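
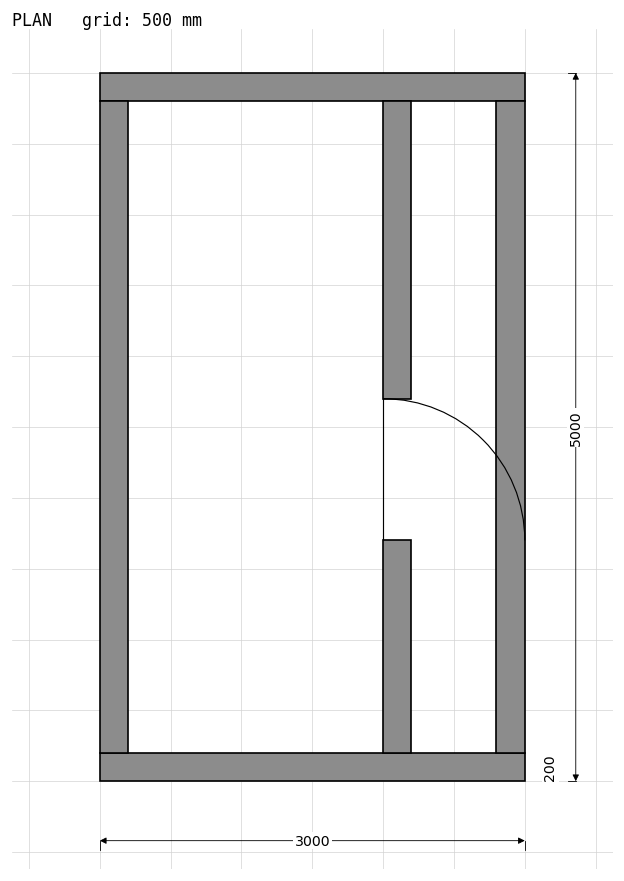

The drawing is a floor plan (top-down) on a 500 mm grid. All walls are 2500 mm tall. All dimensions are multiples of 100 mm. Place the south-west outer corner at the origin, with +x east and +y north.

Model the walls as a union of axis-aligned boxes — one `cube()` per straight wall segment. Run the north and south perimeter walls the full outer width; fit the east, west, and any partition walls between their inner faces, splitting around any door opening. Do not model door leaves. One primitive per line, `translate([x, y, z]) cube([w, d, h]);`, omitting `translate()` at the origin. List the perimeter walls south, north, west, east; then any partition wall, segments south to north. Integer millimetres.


cube([3000, 200, 2500]);
translate([0, 4800, 0]) cube([3000, 200, 2500]);
translate([0, 200, 0]) cube([200, 4600, 2500]);
translate([2800, 200, 0]) cube([200, 4600, 2500]);
translate([2000, 200, 0]) cube([200, 1500, 2500]);
translate([2000, 2700, 0]) cube([200, 2100, 2500]);


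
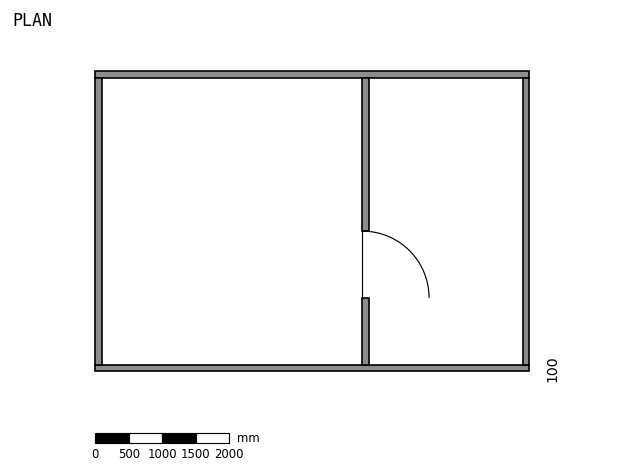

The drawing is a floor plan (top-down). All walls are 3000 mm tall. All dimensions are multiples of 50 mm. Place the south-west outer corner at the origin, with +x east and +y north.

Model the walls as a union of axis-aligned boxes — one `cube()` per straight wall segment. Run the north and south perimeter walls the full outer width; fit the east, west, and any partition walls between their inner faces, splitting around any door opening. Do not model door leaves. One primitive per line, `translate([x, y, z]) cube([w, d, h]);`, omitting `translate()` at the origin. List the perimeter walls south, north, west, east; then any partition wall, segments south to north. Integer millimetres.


cube([6500, 100, 3000]);
translate([0, 4400, 0]) cube([6500, 100, 3000]);
translate([0, 100, 0]) cube([100, 4300, 3000]);
translate([6400, 100, 0]) cube([100, 4300, 3000]);
translate([4000, 100, 0]) cube([100, 1000, 3000]);
translate([4000, 2100, 0]) cube([100, 2300, 3000]);


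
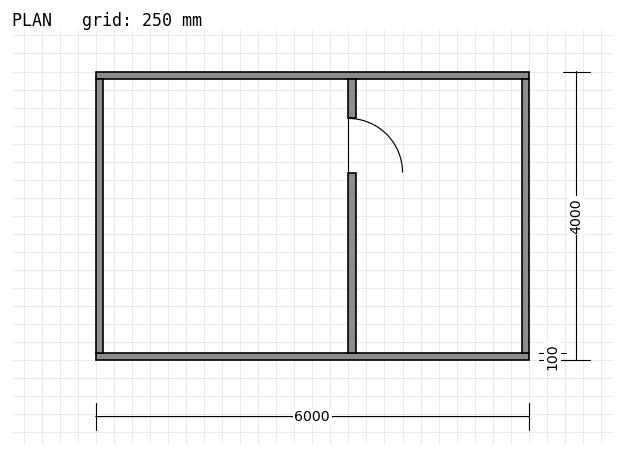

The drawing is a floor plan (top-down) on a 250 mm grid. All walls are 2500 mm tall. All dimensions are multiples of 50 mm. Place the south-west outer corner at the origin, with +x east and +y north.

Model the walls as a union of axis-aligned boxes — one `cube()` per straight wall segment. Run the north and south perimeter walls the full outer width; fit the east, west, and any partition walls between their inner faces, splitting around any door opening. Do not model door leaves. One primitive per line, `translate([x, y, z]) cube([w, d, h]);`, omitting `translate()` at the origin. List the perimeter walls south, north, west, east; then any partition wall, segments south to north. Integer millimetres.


cube([6000, 100, 2500]);
translate([0, 3900, 0]) cube([6000, 100, 2500]);
translate([0, 100, 0]) cube([100, 3800, 2500]);
translate([5900, 100, 0]) cube([100, 3800, 2500]);
translate([3500, 100, 0]) cube([100, 2500, 2500]);
translate([3500, 3350, 0]) cube([100, 550, 2500]);


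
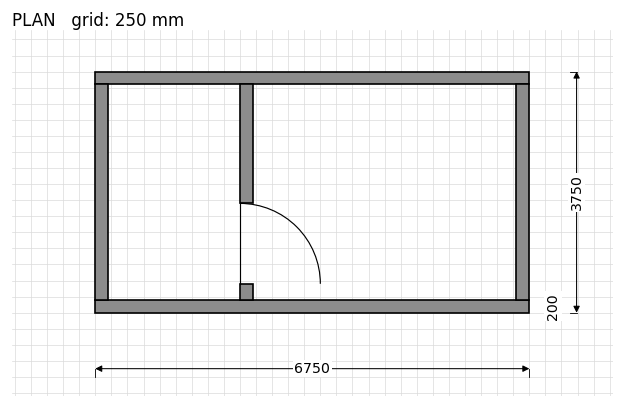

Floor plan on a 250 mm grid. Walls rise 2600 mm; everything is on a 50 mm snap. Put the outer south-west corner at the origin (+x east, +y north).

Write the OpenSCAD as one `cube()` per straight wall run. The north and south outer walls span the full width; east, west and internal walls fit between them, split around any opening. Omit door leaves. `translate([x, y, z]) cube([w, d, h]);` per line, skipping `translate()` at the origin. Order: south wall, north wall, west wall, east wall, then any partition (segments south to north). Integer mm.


cube([6750, 200, 2600]);
translate([0, 3550, 0]) cube([6750, 200, 2600]);
translate([0, 200, 0]) cube([200, 3350, 2600]);
translate([6550, 200, 0]) cube([200, 3350, 2600]);
translate([2250, 200, 0]) cube([200, 250, 2600]);
translate([2250, 1700, 0]) cube([200, 1850, 2600]);


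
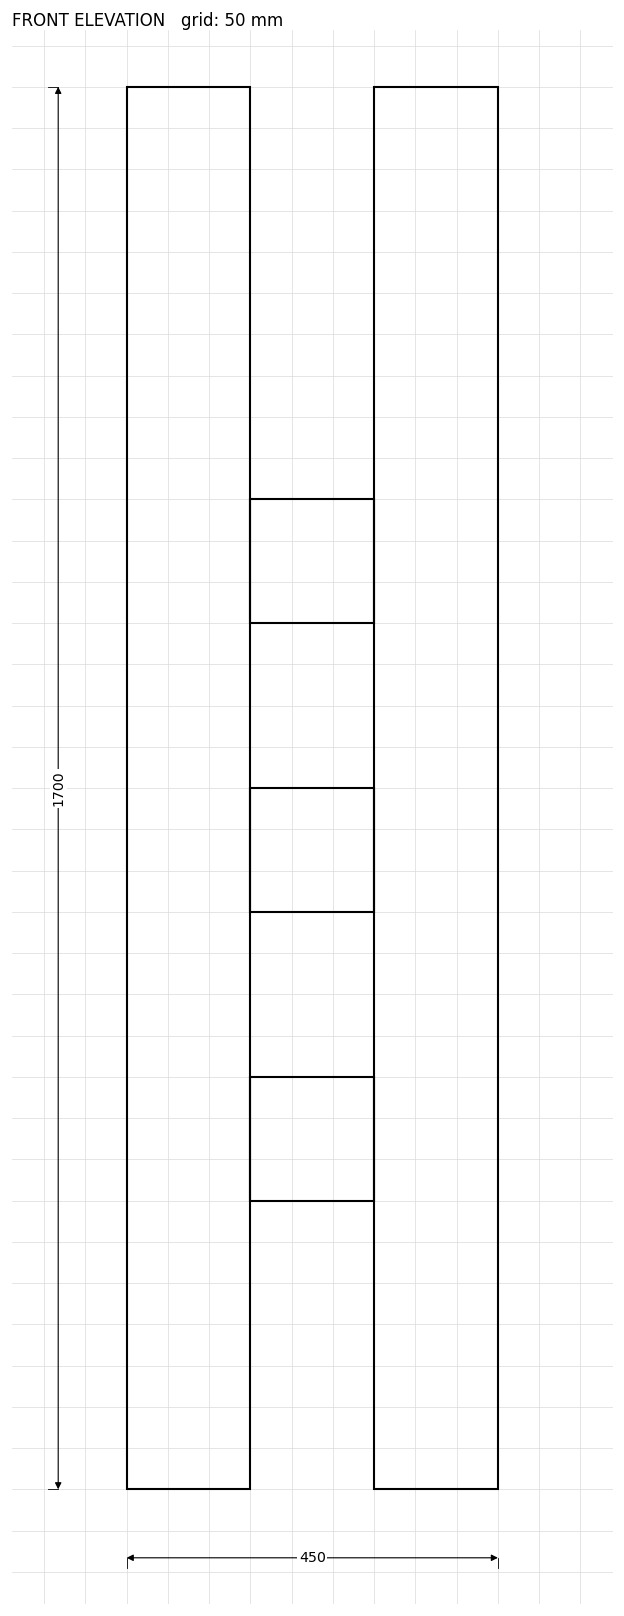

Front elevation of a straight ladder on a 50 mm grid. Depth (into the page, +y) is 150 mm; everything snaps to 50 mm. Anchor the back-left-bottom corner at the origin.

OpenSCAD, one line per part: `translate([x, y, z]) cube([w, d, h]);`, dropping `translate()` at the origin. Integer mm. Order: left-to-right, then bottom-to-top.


cube([150, 150, 1700]);
translate([150, 0, 350]) cube([150, 150, 150]);
translate([150, 0, 700]) cube([150, 150, 150]);
translate([150, 0, 1050]) cube([150, 150, 150]);
translate([300, 0, 0]) cube([150, 150, 1700]);


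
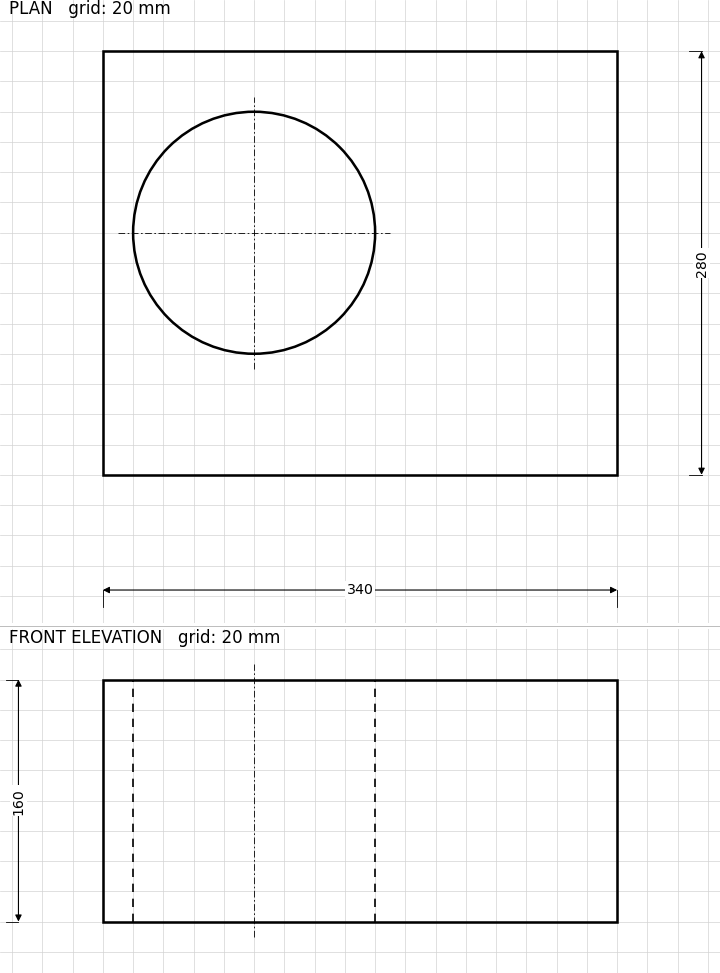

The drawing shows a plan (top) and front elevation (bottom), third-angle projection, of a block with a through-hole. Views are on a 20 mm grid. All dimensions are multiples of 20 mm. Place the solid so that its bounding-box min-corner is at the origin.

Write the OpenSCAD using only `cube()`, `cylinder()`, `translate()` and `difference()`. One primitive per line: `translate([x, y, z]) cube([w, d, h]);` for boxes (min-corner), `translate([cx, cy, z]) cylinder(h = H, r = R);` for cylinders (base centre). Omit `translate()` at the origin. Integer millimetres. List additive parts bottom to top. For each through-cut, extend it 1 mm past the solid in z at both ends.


difference() {
  cube([340, 280, 160]);
  translate([100, 160, -1]) cylinder(h = 162, r = 80);
}


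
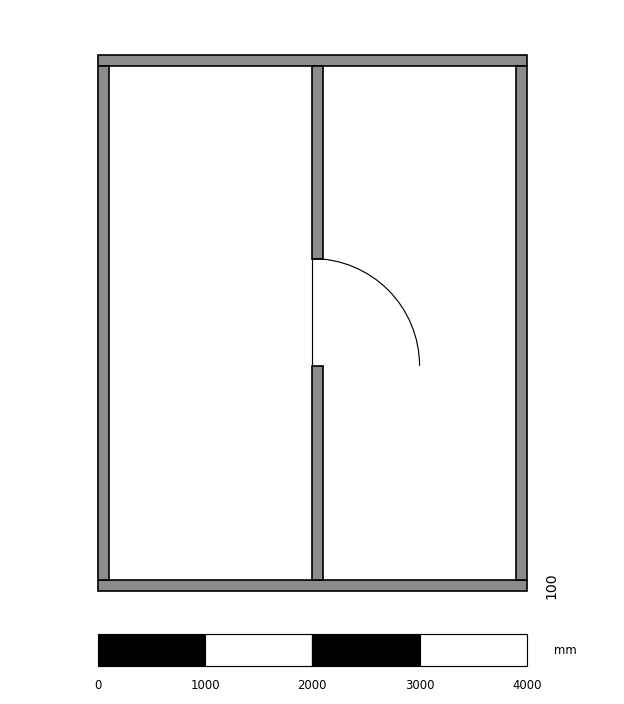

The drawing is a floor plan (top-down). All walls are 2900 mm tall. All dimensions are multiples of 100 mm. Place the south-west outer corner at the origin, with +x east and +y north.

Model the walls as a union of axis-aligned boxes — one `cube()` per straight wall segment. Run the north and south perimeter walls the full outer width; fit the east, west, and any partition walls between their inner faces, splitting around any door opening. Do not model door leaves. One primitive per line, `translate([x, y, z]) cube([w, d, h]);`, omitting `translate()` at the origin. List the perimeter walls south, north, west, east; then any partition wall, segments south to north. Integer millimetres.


cube([4000, 100, 2900]);
translate([0, 4900, 0]) cube([4000, 100, 2900]);
translate([0, 100, 0]) cube([100, 4800, 2900]);
translate([3900, 100, 0]) cube([100, 4800, 2900]);
translate([2000, 100, 0]) cube([100, 2000, 2900]);
translate([2000, 3100, 0]) cube([100, 1800, 2900]);


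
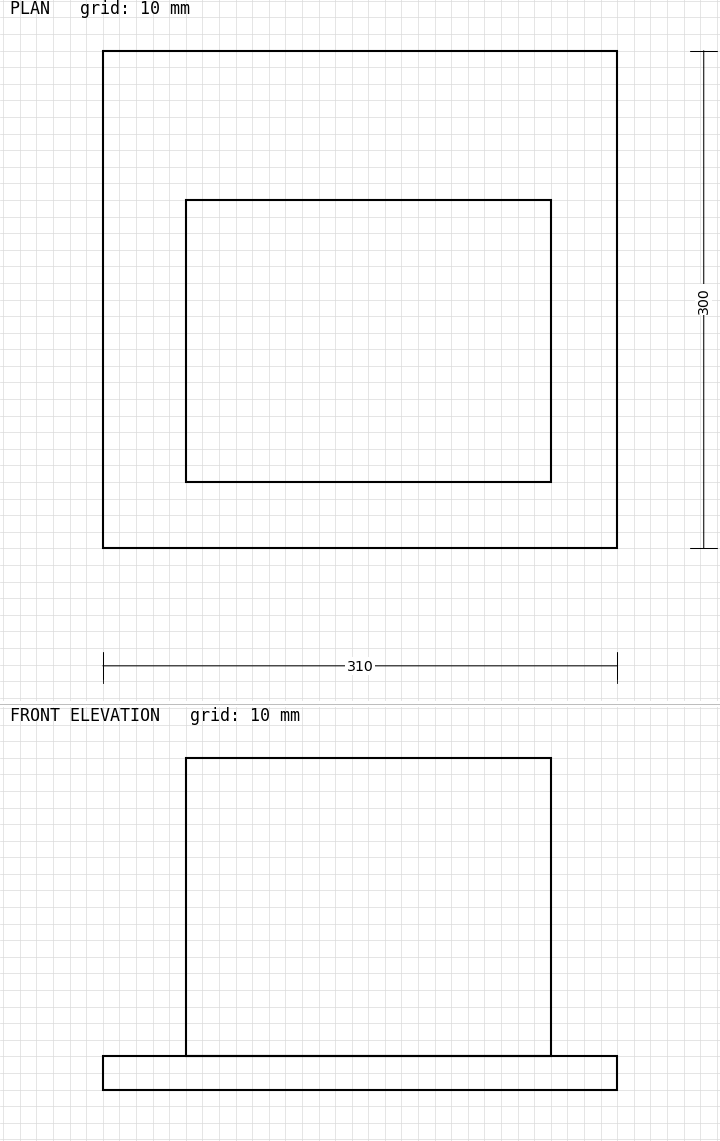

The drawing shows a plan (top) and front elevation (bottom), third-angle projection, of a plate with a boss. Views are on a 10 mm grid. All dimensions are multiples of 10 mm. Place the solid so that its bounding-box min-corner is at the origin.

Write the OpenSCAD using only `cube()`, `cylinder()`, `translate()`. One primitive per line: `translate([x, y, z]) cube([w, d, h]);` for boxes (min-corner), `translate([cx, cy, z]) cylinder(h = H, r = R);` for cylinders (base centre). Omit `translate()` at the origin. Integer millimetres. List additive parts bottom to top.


cube([310, 300, 20]);
translate([50, 40, 20]) cube([220, 170, 180]);


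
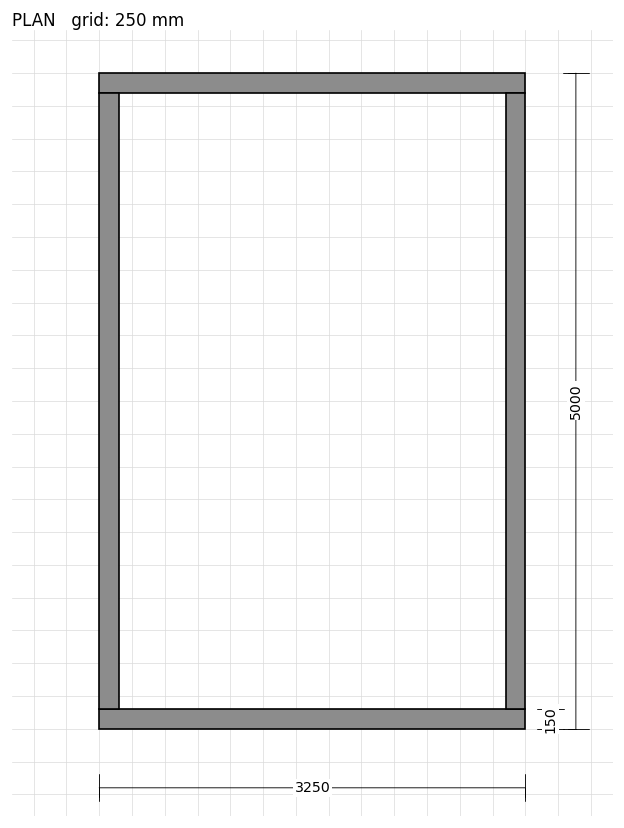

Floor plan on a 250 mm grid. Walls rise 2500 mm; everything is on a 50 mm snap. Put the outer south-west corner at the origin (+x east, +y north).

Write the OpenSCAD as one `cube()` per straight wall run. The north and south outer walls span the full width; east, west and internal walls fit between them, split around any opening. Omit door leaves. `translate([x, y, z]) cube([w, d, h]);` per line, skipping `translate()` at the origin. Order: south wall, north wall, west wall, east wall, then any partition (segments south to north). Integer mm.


cube([3250, 150, 2500]);
translate([0, 4850, 0]) cube([3250, 150, 2500]);
translate([0, 150, 0]) cube([150, 4700, 2500]);
translate([3100, 150, 0]) cube([150, 4700, 2500]);


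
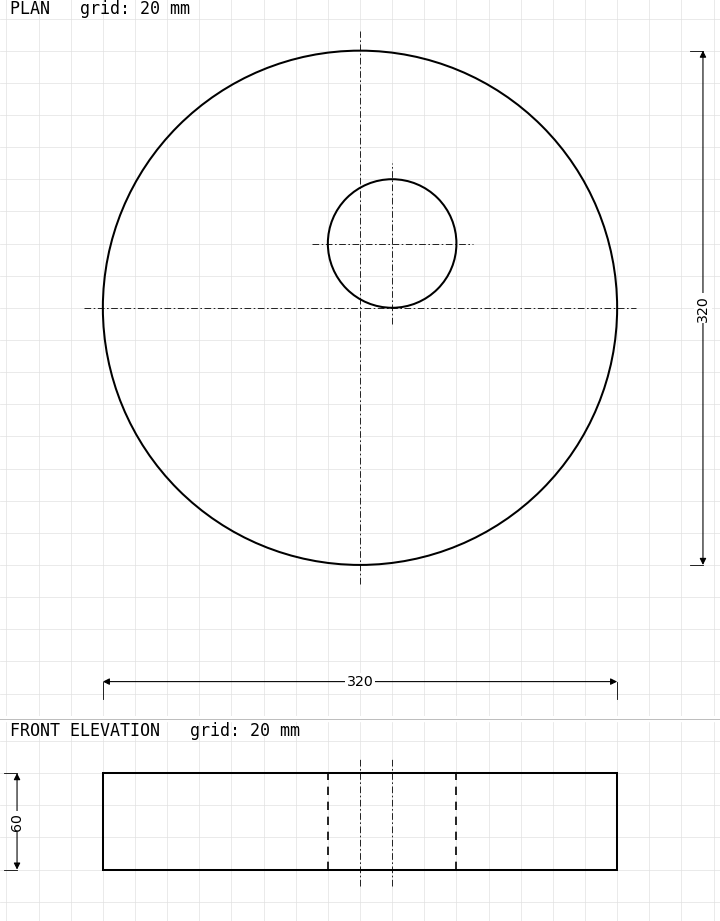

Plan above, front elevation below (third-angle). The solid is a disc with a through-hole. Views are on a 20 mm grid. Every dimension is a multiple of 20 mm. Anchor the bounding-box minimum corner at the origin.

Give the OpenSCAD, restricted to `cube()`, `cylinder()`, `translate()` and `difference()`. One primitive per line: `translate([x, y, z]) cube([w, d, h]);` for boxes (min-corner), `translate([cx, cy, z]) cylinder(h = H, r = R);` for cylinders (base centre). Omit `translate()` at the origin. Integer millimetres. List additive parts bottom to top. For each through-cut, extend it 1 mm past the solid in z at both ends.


difference() {
  translate([160, 160, 0]) cylinder(h = 60, r = 160);
  translate([180, 200, -1]) cylinder(h = 62, r = 40);
}


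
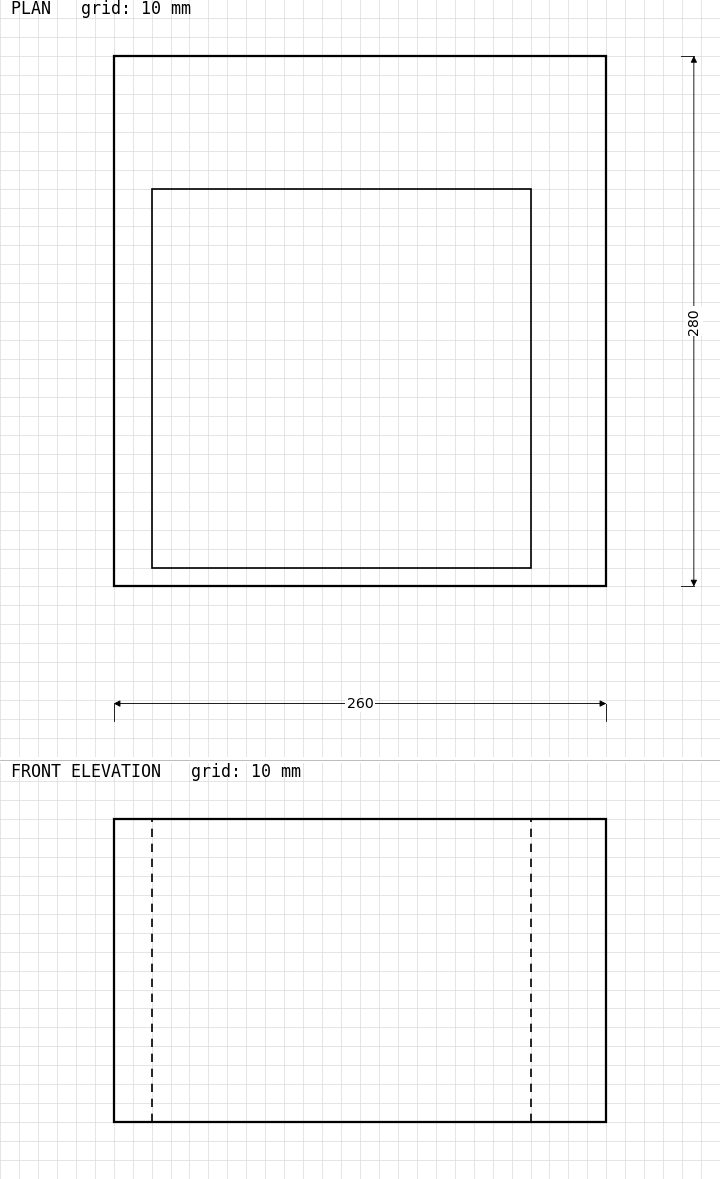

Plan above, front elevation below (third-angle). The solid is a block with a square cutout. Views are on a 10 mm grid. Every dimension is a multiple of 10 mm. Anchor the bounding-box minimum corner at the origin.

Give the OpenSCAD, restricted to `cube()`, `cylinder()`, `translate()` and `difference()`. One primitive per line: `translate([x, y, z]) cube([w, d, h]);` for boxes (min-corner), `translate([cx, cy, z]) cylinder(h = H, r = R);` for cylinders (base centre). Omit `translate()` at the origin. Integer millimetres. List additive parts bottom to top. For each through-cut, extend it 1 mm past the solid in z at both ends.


difference() {
  cube([260, 280, 160]);
  translate([20, 10, -1]) cube([200, 200, 162]);
}


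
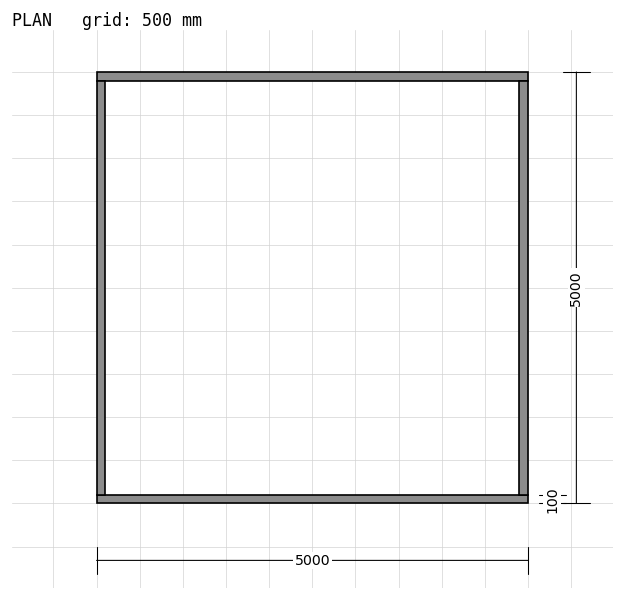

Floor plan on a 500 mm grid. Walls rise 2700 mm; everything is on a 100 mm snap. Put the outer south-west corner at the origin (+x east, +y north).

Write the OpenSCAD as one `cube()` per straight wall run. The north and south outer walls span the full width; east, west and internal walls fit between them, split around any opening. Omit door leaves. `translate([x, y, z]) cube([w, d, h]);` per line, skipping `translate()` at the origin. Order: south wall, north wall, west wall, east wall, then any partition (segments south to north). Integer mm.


cube([5000, 100, 2700]);
translate([0, 4900, 0]) cube([5000, 100, 2700]);
translate([0, 100, 0]) cube([100, 4800, 2700]);
translate([4900, 100, 0]) cube([100, 4800, 2700]);


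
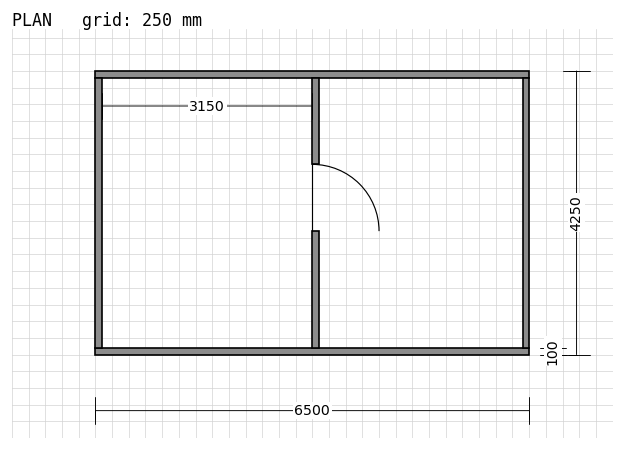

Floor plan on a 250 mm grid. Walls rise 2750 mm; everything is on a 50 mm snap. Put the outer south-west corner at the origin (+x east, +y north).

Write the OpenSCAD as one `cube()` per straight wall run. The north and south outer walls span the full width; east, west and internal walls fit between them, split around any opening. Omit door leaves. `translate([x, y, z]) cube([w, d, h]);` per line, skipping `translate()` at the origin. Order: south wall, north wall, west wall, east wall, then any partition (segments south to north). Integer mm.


cube([6500, 100, 2750]);
translate([0, 4150, 0]) cube([6500, 100, 2750]);
translate([0, 100, 0]) cube([100, 4050, 2750]);
translate([6400, 100, 0]) cube([100, 4050, 2750]);
translate([3250, 100, 0]) cube([100, 1750, 2750]);
translate([3250, 2850, 0]) cube([100, 1300, 2750]);


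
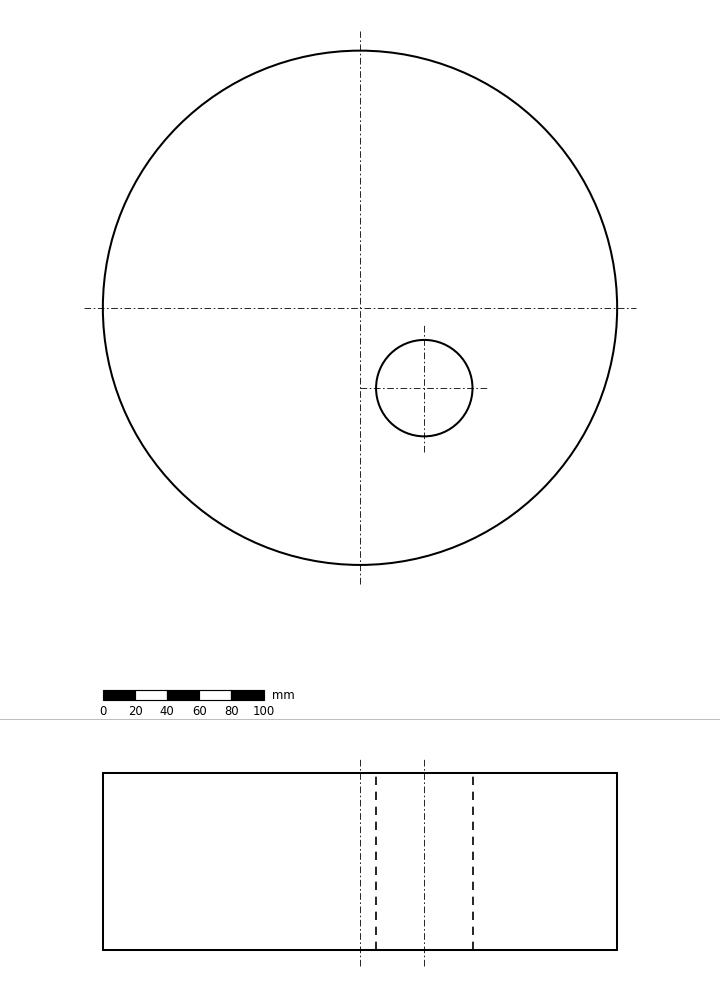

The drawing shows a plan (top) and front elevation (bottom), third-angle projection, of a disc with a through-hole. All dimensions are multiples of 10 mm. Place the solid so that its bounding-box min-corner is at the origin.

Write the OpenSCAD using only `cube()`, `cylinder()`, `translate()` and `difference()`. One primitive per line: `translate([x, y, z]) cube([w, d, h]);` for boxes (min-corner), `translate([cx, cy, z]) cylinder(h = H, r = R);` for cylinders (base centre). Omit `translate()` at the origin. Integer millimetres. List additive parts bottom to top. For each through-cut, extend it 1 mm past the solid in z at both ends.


difference() {
  translate([160, 160, 0]) cylinder(h = 110, r = 160);
  translate([200, 110, -1]) cylinder(h = 112, r = 30);
}


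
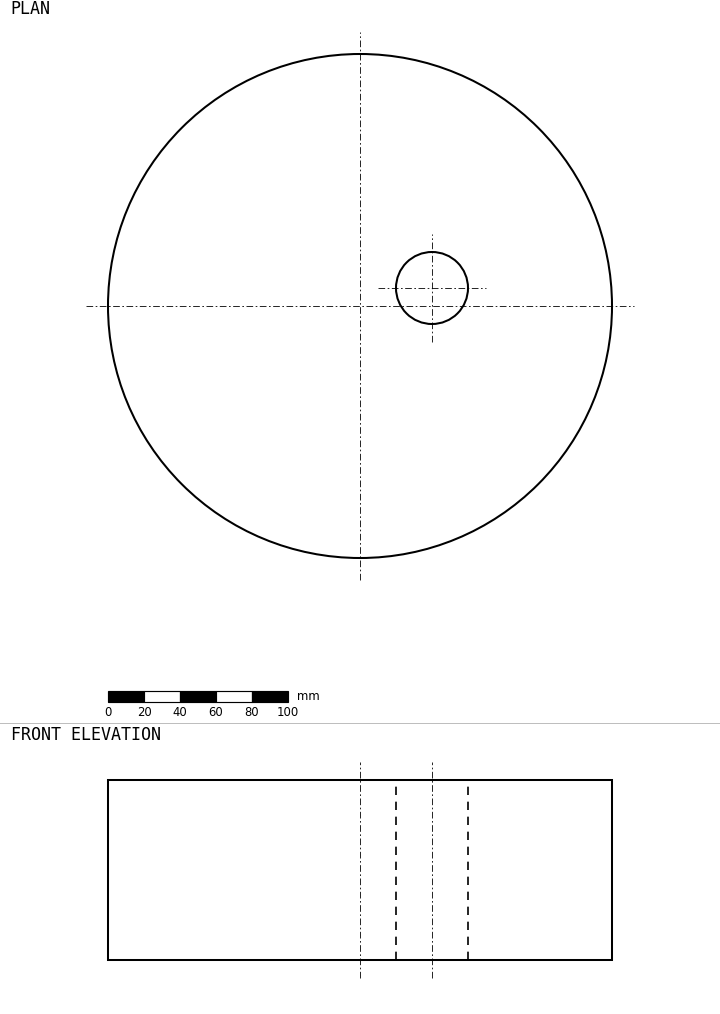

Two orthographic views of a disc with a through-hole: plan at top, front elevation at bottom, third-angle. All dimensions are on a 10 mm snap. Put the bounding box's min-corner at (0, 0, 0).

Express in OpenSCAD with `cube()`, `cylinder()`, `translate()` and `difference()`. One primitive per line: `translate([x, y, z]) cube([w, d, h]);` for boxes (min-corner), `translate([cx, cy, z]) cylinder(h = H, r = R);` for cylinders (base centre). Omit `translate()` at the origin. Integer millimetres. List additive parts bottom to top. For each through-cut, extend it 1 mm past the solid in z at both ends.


difference() {
  translate([140, 140, 0]) cylinder(h = 100, r = 140);
  translate([180, 150, -1]) cylinder(h = 102, r = 20);
}


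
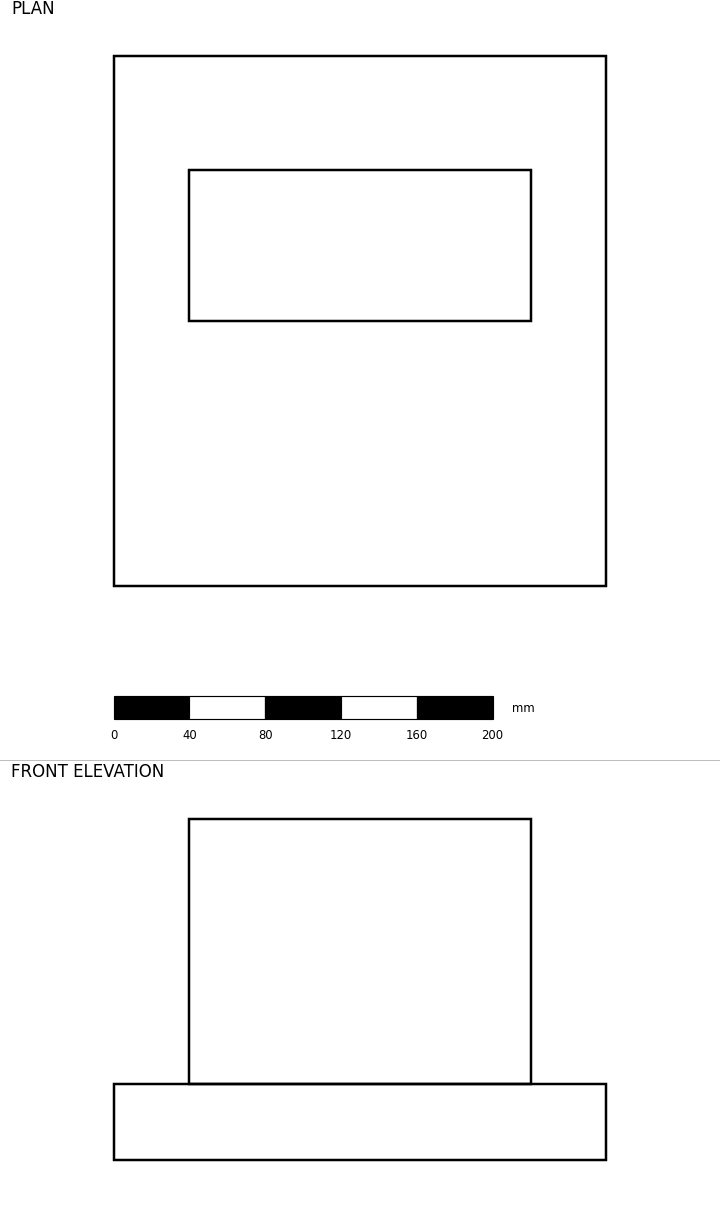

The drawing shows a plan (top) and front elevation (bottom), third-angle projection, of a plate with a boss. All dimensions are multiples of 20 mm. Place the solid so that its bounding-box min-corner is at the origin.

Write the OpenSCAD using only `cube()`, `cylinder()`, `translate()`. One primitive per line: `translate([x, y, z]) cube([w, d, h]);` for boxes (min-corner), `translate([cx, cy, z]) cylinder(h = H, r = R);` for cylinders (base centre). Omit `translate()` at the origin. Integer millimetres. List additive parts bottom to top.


cube([260, 280, 40]);
translate([40, 140, 40]) cube([180, 80, 140]);


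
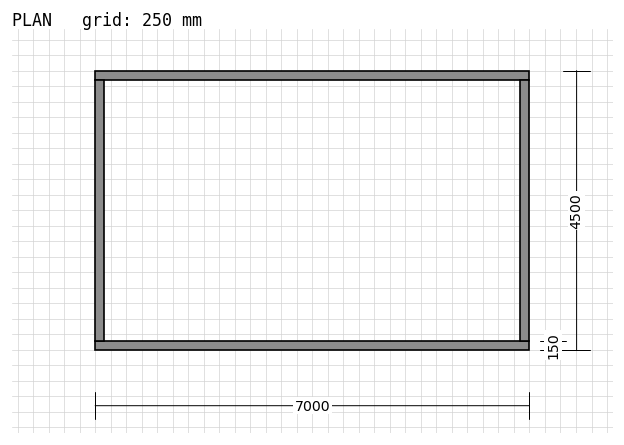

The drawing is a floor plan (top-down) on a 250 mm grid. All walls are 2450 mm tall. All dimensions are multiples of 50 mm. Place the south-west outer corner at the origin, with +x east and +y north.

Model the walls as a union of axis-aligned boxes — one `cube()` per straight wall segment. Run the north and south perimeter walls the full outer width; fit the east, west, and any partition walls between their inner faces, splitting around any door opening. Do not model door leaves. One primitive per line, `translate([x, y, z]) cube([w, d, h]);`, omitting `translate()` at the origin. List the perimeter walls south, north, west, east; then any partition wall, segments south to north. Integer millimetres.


cube([7000, 150, 2450]);
translate([0, 4350, 0]) cube([7000, 150, 2450]);
translate([0, 150, 0]) cube([150, 4200, 2450]);
translate([6850, 150, 0]) cube([150, 4200, 2450]);


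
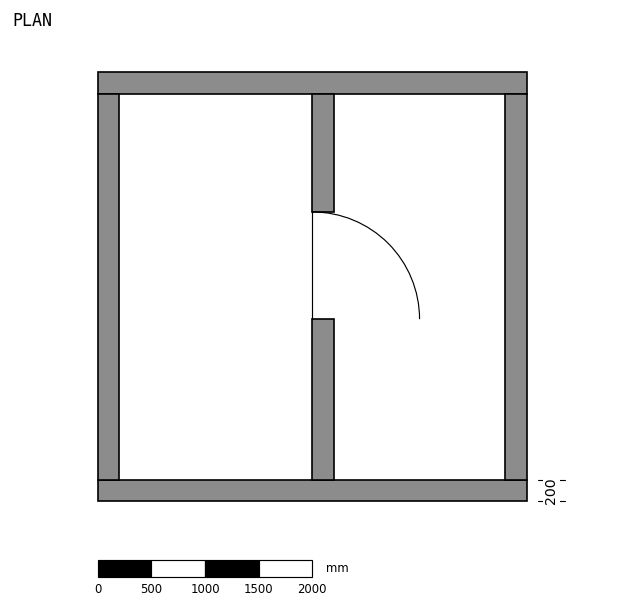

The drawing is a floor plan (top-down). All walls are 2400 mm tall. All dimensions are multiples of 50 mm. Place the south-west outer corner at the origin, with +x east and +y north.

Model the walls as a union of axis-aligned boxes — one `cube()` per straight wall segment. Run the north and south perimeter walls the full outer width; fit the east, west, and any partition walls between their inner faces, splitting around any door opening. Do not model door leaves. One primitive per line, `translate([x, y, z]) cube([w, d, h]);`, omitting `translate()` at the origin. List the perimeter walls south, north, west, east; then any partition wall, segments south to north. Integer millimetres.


cube([4000, 200, 2400]);
translate([0, 3800, 0]) cube([4000, 200, 2400]);
translate([0, 200, 0]) cube([200, 3600, 2400]);
translate([3800, 200, 0]) cube([200, 3600, 2400]);
translate([2000, 200, 0]) cube([200, 1500, 2400]);
translate([2000, 2700, 0]) cube([200, 1100, 2400]);


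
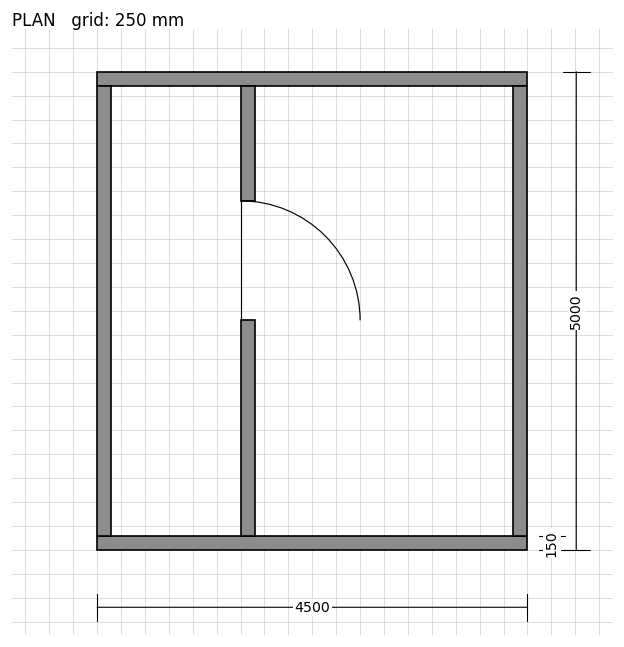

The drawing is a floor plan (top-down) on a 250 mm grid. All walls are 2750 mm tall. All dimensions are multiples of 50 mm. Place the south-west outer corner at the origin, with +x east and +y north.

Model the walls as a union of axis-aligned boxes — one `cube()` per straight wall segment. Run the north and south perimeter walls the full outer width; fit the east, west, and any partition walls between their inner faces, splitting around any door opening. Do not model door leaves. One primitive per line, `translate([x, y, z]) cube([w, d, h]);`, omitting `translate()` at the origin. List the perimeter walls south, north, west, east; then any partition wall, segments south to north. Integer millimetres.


cube([4500, 150, 2750]);
translate([0, 4850, 0]) cube([4500, 150, 2750]);
translate([0, 150, 0]) cube([150, 4700, 2750]);
translate([4350, 150, 0]) cube([150, 4700, 2750]);
translate([1500, 150, 0]) cube([150, 2250, 2750]);
translate([1500, 3650, 0]) cube([150, 1200, 2750]);


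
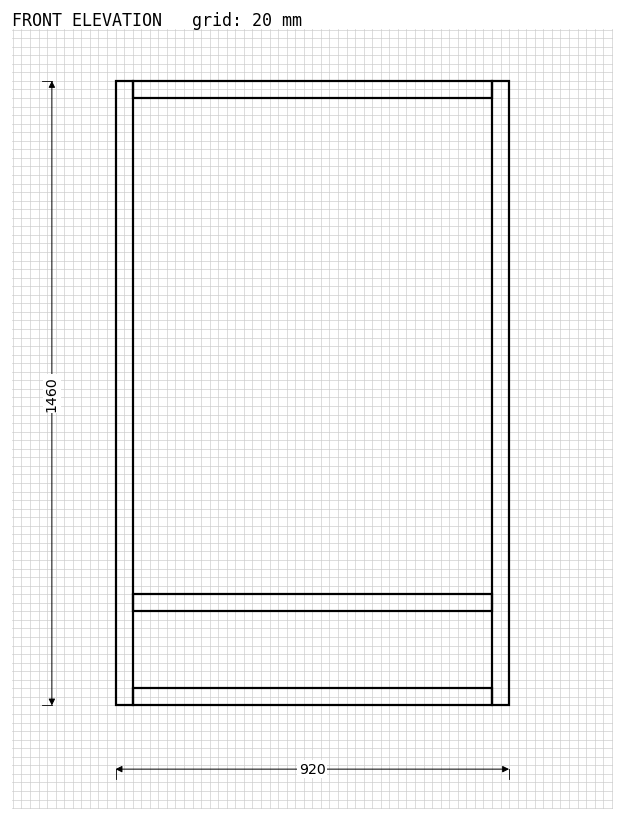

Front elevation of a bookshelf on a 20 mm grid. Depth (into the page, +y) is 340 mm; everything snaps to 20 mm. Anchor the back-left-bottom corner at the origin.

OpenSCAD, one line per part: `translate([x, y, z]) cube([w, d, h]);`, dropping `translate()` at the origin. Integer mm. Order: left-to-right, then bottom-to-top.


cube([40, 340, 1460]);
translate([40, 0, 0]) cube([840, 340, 40]);
translate([40, 0, 220]) cube([840, 340, 40]);
translate([40, 0, 1420]) cube([840, 340, 40]);
translate([880, 0, 0]) cube([40, 340, 1460]);


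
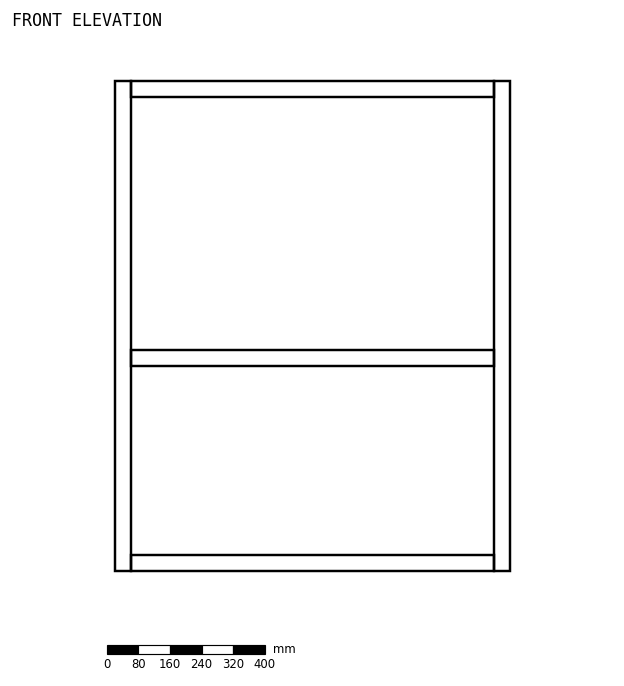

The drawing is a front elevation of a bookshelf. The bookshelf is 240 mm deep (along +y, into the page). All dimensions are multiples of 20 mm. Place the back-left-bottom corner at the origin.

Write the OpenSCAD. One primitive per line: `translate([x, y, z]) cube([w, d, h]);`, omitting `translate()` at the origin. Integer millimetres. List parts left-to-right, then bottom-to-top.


cube([40, 240, 1240]);
translate([40, 0, 0]) cube([920, 240, 40]);
translate([40, 0, 520]) cube([920, 240, 40]);
translate([40, 0, 1200]) cube([920, 240, 40]);
translate([960, 0, 0]) cube([40, 240, 1240]);


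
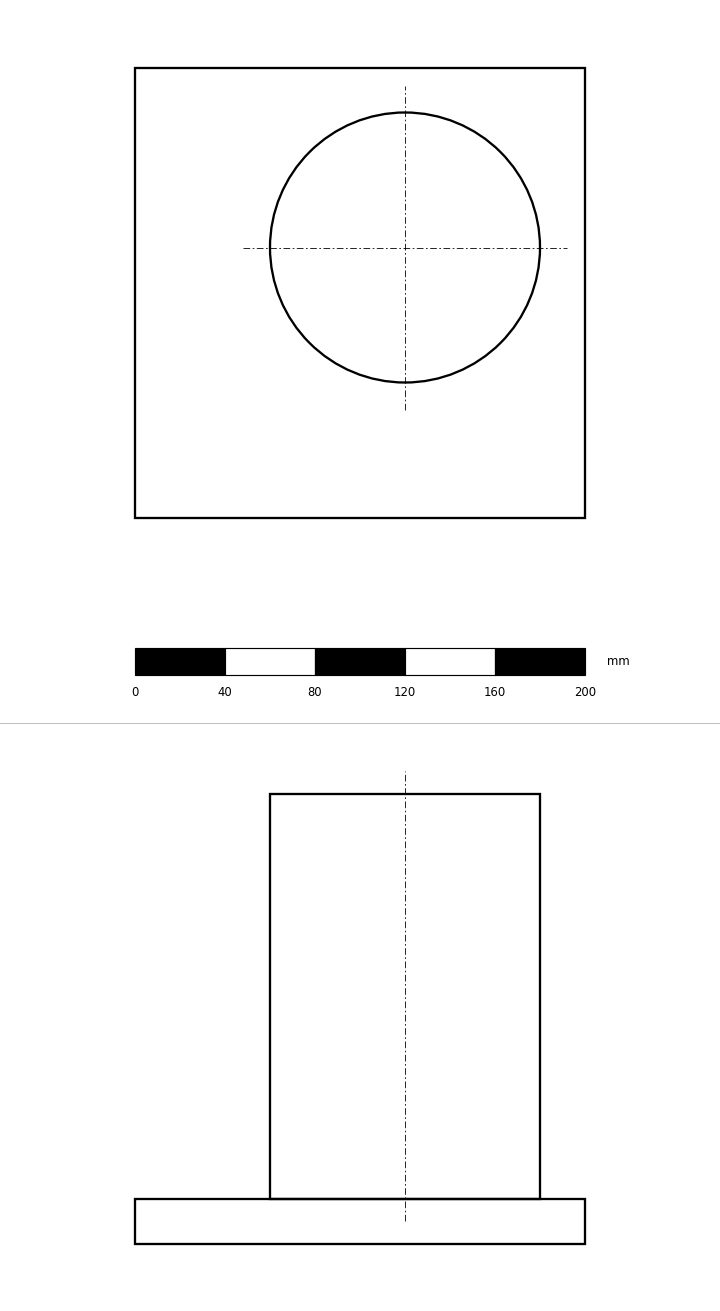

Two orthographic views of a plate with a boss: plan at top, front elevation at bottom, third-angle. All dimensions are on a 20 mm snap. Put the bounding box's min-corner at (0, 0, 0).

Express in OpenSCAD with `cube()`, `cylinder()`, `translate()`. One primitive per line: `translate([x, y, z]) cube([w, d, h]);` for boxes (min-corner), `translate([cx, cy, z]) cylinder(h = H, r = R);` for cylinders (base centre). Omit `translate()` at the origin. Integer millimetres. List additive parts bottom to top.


cube([200, 200, 20]);
translate([120, 120, 20]) cylinder(h = 180, r = 60);


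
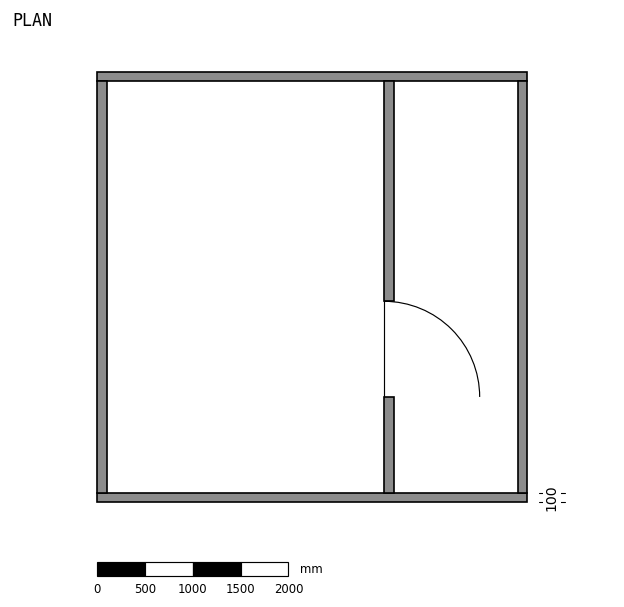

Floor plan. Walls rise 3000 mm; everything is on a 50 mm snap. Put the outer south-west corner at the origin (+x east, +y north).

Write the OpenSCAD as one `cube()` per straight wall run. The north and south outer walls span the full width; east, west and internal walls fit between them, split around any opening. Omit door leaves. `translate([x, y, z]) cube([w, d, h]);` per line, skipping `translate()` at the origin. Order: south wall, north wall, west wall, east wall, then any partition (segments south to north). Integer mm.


cube([4500, 100, 3000]);
translate([0, 4400, 0]) cube([4500, 100, 3000]);
translate([0, 100, 0]) cube([100, 4300, 3000]);
translate([4400, 100, 0]) cube([100, 4300, 3000]);
translate([3000, 100, 0]) cube([100, 1000, 3000]);
translate([3000, 2100, 0]) cube([100, 2300, 3000]);


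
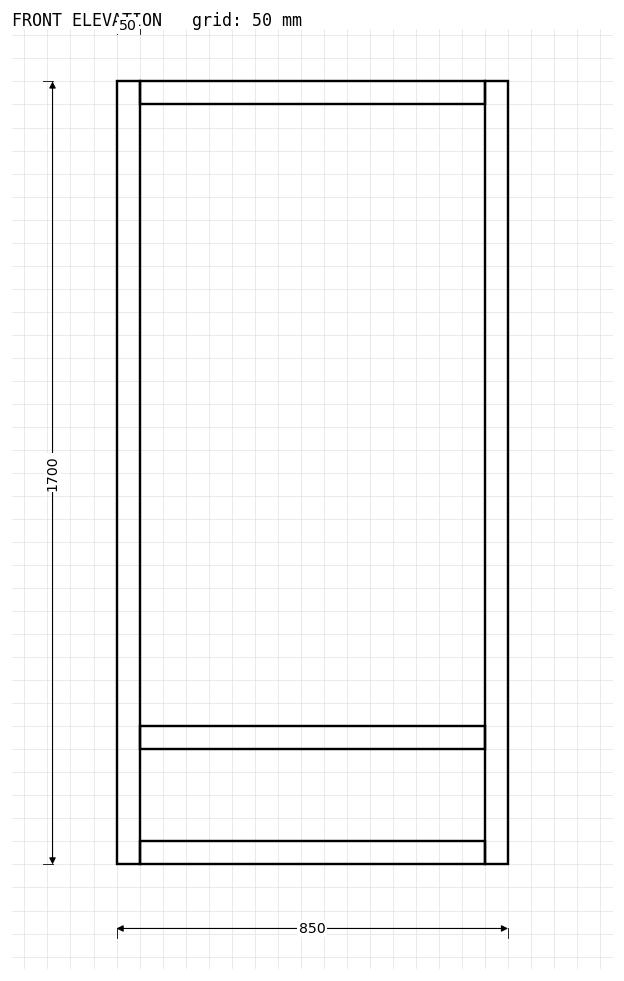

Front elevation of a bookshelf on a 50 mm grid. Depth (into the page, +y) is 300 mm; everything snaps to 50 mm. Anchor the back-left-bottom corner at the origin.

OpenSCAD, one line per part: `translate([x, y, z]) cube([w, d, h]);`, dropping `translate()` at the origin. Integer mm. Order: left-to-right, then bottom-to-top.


cube([50, 300, 1700]);
translate([50, 0, 0]) cube([750, 300, 50]);
translate([50, 0, 250]) cube([750, 300, 50]);
translate([50, 0, 1650]) cube([750, 300, 50]);
translate([800, 0, 0]) cube([50, 300, 1700]);


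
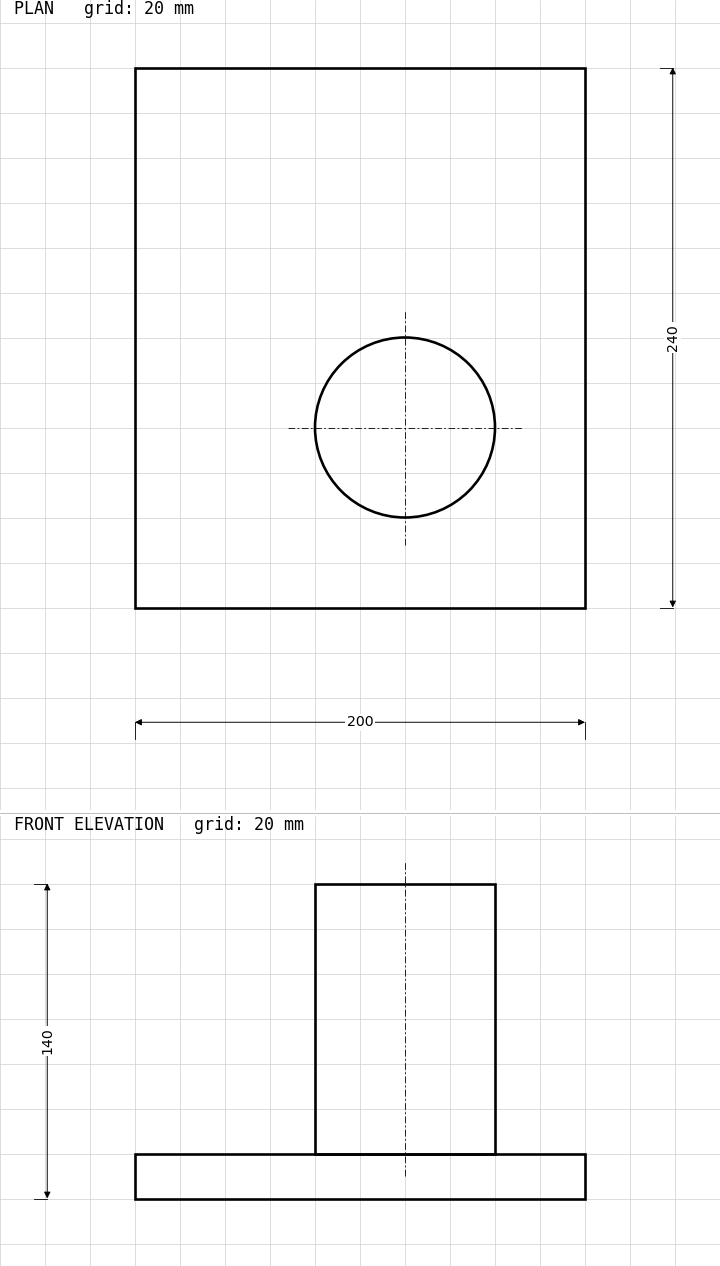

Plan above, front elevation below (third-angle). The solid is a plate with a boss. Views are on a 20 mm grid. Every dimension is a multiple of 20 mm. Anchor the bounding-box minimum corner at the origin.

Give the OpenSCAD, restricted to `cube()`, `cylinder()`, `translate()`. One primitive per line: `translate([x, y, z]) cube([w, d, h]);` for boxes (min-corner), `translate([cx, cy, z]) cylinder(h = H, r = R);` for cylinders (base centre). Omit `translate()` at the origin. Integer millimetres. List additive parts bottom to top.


cube([200, 240, 20]);
translate([120, 80, 20]) cylinder(h = 120, r = 40);


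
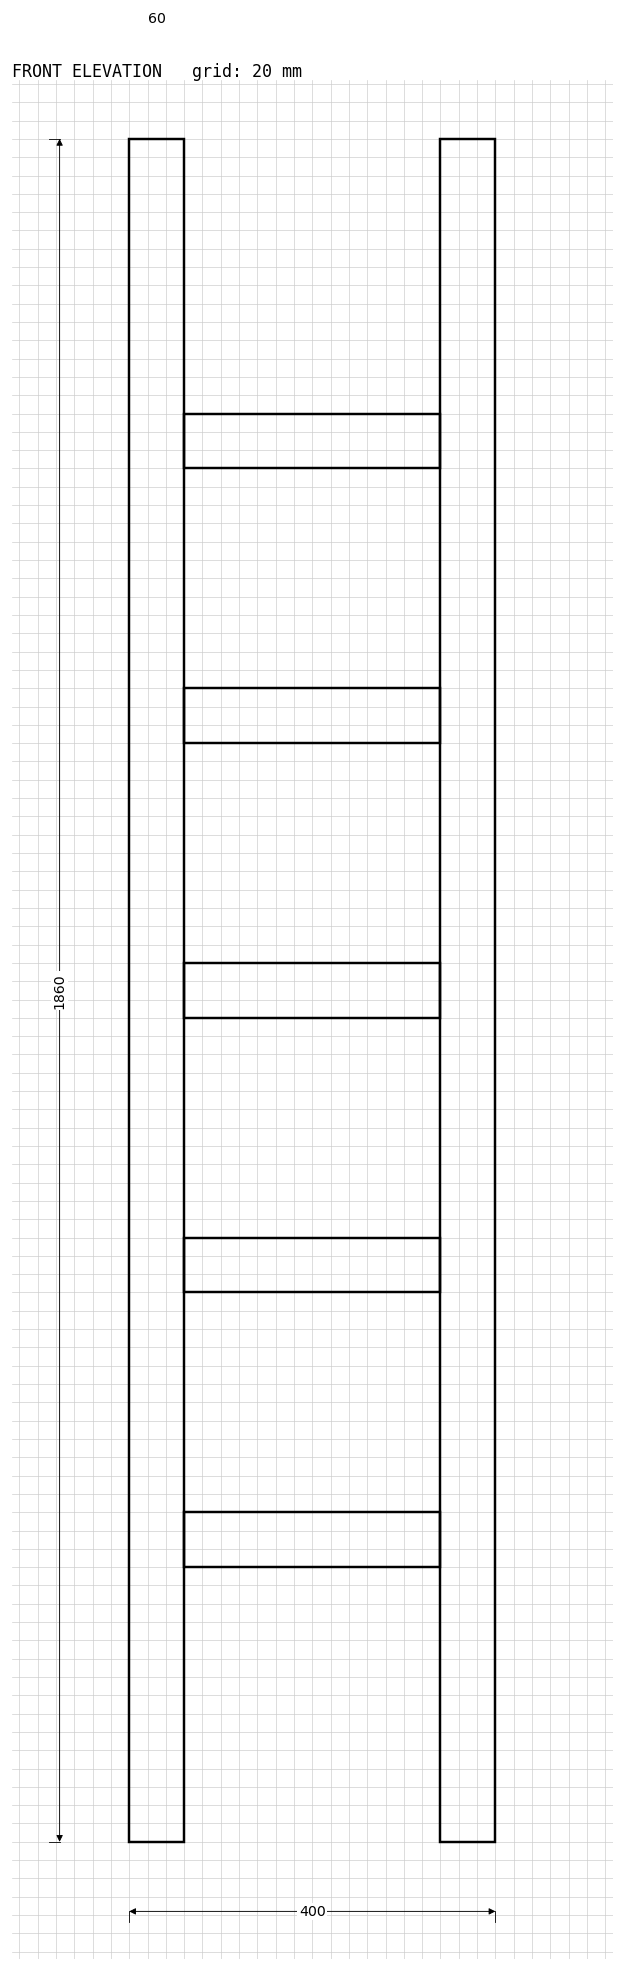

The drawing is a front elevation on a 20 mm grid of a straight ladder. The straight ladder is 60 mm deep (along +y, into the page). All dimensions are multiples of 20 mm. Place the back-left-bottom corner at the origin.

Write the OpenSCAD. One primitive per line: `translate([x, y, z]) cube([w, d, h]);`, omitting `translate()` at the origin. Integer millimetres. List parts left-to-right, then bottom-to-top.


cube([60, 60, 1860]);
translate([60, 0, 300]) cube([280, 60, 60]);
translate([60, 0, 600]) cube([280, 60, 60]);
translate([60, 0, 900]) cube([280, 60, 60]);
translate([60, 0, 1200]) cube([280, 60, 60]);
translate([60, 0, 1500]) cube([280, 60, 60]);
translate([340, 0, 0]) cube([60, 60, 1860]);


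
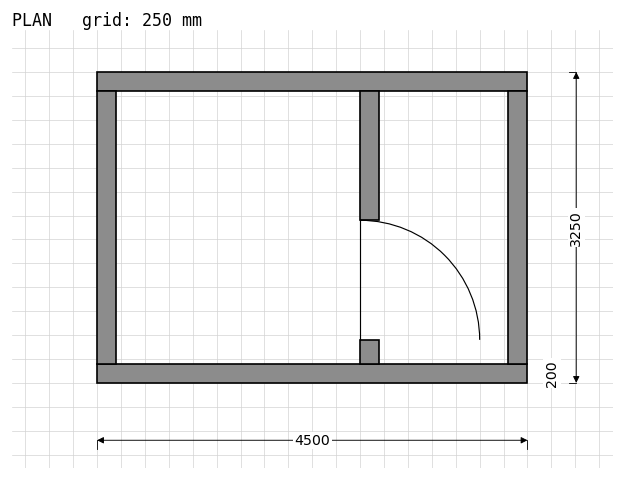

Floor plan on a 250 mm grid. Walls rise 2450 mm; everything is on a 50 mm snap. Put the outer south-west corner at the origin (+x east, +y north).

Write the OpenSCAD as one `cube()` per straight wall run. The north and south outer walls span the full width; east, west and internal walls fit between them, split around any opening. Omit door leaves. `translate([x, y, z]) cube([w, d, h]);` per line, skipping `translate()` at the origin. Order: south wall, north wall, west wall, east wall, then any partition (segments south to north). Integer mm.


cube([4500, 200, 2450]);
translate([0, 3050, 0]) cube([4500, 200, 2450]);
translate([0, 200, 0]) cube([200, 2850, 2450]);
translate([4300, 200, 0]) cube([200, 2850, 2450]);
translate([2750, 200, 0]) cube([200, 250, 2450]);
translate([2750, 1700, 0]) cube([200, 1350, 2450]);


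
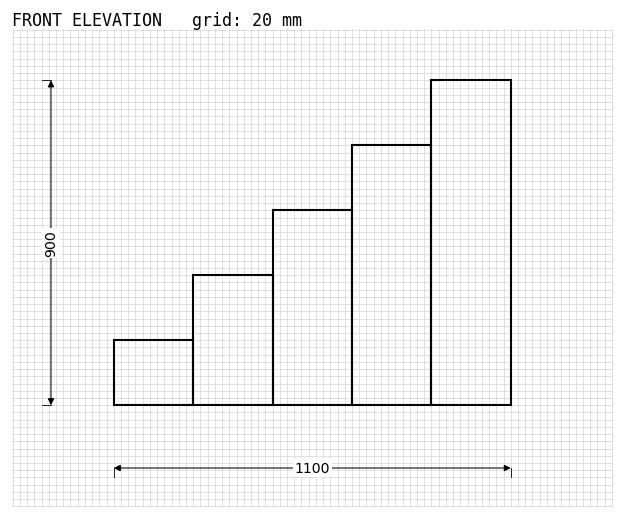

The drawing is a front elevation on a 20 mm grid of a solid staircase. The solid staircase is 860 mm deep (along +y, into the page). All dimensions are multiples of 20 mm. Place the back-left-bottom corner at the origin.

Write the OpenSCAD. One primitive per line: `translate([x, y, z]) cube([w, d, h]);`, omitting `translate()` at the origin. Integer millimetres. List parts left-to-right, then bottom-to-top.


cube([220, 860, 180]);
translate([220, 0, 0]) cube([220, 860, 360]);
translate([440, 0, 0]) cube([220, 860, 540]);
translate([660, 0, 0]) cube([220, 860, 720]);
translate([880, 0, 0]) cube([220, 860, 900]);


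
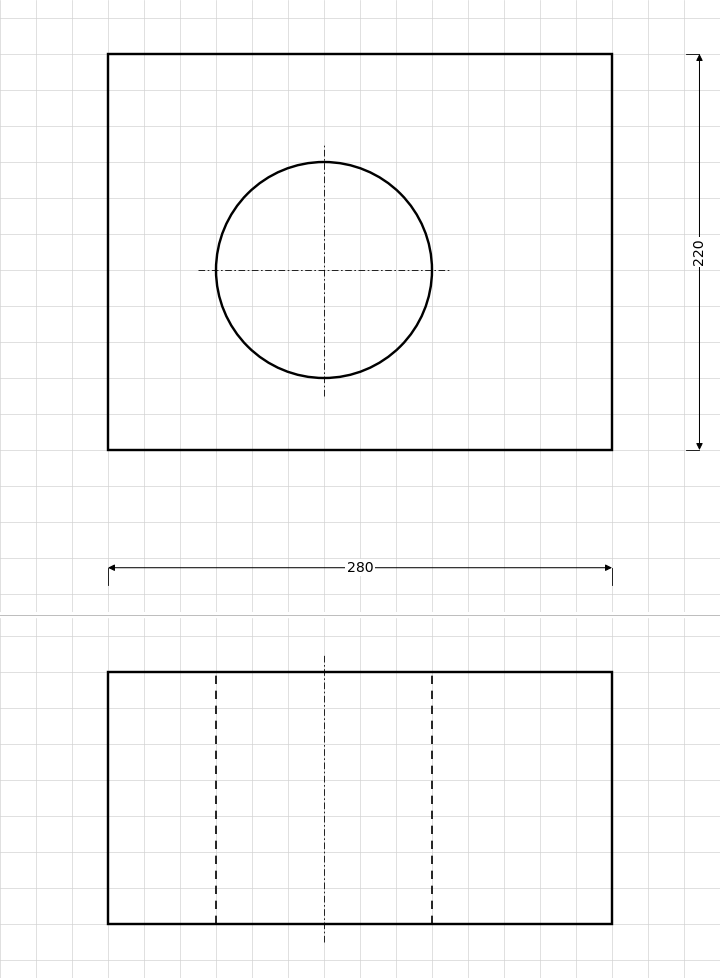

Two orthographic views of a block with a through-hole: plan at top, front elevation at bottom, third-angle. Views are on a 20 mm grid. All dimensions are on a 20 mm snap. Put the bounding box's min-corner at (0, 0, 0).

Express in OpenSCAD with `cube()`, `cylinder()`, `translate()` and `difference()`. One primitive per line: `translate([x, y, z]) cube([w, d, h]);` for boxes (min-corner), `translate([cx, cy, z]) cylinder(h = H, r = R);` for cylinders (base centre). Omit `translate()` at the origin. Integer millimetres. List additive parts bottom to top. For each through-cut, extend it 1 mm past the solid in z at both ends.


difference() {
  cube([280, 220, 140]);
  translate([120, 100, -1]) cylinder(h = 142, r = 60);
}


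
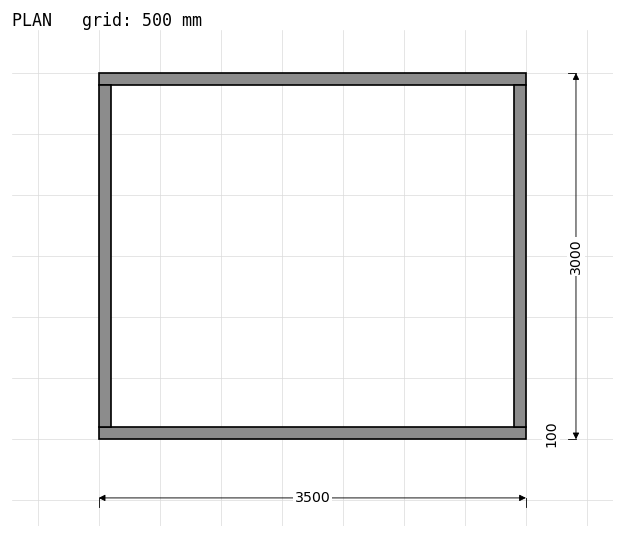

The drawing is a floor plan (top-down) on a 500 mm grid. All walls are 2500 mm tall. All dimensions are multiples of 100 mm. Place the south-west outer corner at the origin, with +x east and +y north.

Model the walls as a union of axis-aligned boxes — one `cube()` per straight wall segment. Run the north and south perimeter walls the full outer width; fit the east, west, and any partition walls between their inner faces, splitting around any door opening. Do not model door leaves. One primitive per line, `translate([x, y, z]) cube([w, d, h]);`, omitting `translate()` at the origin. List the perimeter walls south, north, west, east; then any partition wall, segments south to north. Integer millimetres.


cube([3500, 100, 2500]);
translate([0, 2900, 0]) cube([3500, 100, 2500]);
translate([0, 100, 0]) cube([100, 2800, 2500]);
translate([3400, 100, 0]) cube([100, 2800, 2500]);


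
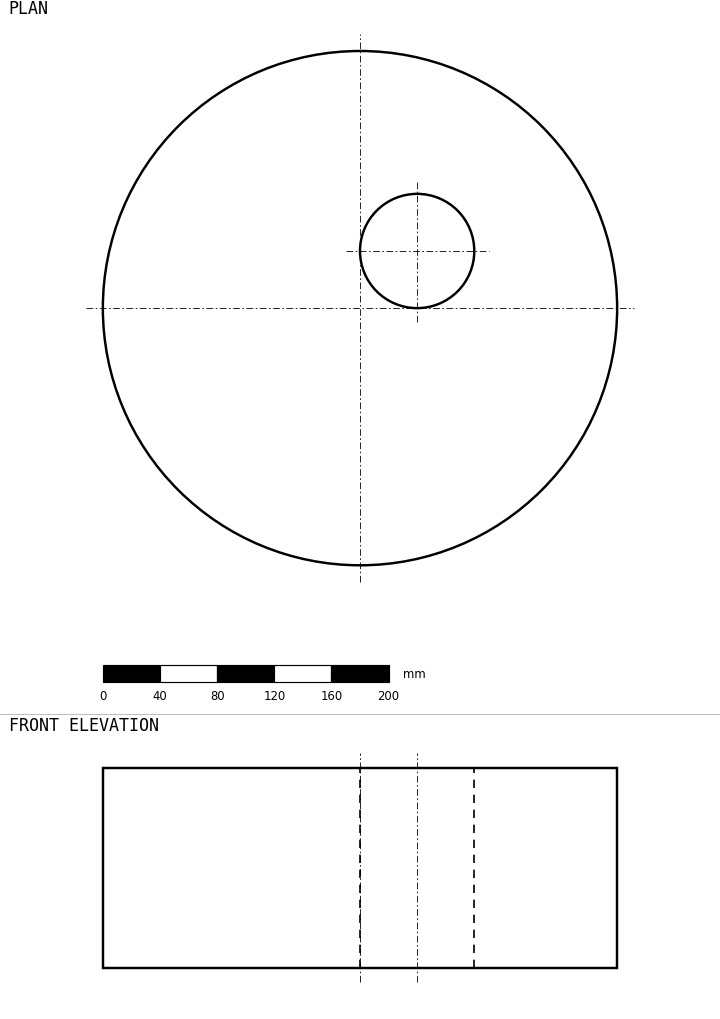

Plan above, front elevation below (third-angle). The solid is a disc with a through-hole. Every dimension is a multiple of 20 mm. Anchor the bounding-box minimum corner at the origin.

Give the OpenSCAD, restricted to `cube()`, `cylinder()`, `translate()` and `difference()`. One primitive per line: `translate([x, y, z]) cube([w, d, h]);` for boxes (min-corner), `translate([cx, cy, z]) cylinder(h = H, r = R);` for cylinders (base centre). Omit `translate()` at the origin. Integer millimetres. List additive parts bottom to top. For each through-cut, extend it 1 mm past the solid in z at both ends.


difference() {
  translate([180, 180, 0]) cylinder(h = 140, r = 180);
  translate([220, 220, -1]) cylinder(h = 142, r = 40);
}


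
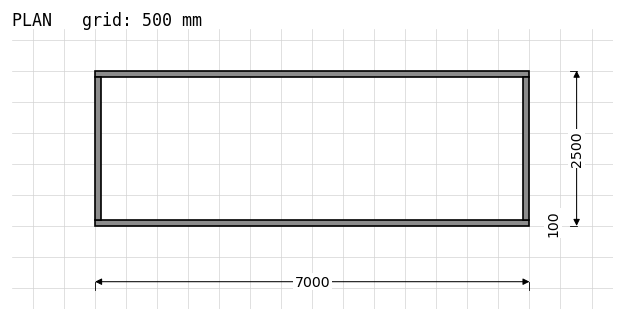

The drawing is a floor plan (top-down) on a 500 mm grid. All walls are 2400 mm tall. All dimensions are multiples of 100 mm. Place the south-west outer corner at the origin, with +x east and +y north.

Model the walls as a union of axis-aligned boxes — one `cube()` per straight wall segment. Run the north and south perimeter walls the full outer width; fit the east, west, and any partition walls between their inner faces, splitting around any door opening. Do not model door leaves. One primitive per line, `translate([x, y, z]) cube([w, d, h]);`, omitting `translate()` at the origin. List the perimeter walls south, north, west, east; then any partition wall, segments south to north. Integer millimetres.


cube([7000, 100, 2400]);
translate([0, 2400, 0]) cube([7000, 100, 2400]);
translate([0, 100, 0]) cube([100, 2300, 2400]);
translate([6900, 100, 0]) cube([100, 2300, 2400]);


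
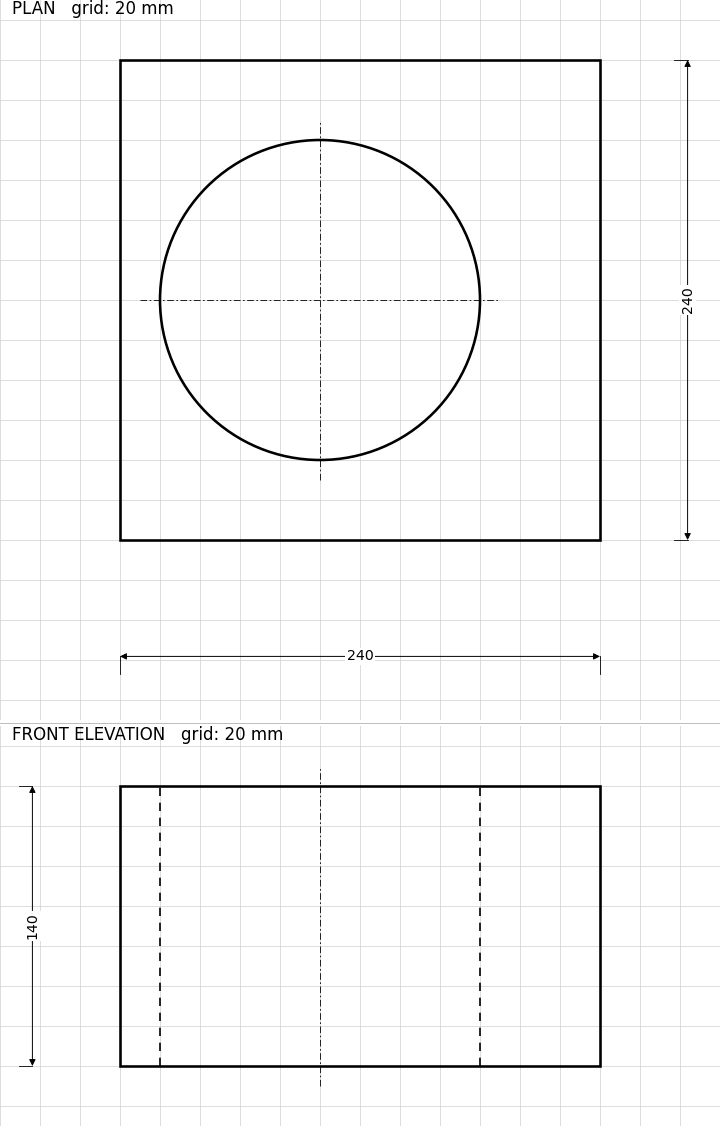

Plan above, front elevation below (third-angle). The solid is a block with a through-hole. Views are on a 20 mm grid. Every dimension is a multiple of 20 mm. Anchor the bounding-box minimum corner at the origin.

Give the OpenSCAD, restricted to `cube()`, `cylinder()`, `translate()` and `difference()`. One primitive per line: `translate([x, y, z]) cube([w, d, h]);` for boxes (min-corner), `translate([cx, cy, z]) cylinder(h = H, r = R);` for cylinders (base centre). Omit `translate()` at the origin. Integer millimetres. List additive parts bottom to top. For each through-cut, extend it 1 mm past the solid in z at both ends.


difference() {
  cube([240, 240, 140]);
  translate([100, 120, -1]) cylinder(h = 142, r = 80);
}


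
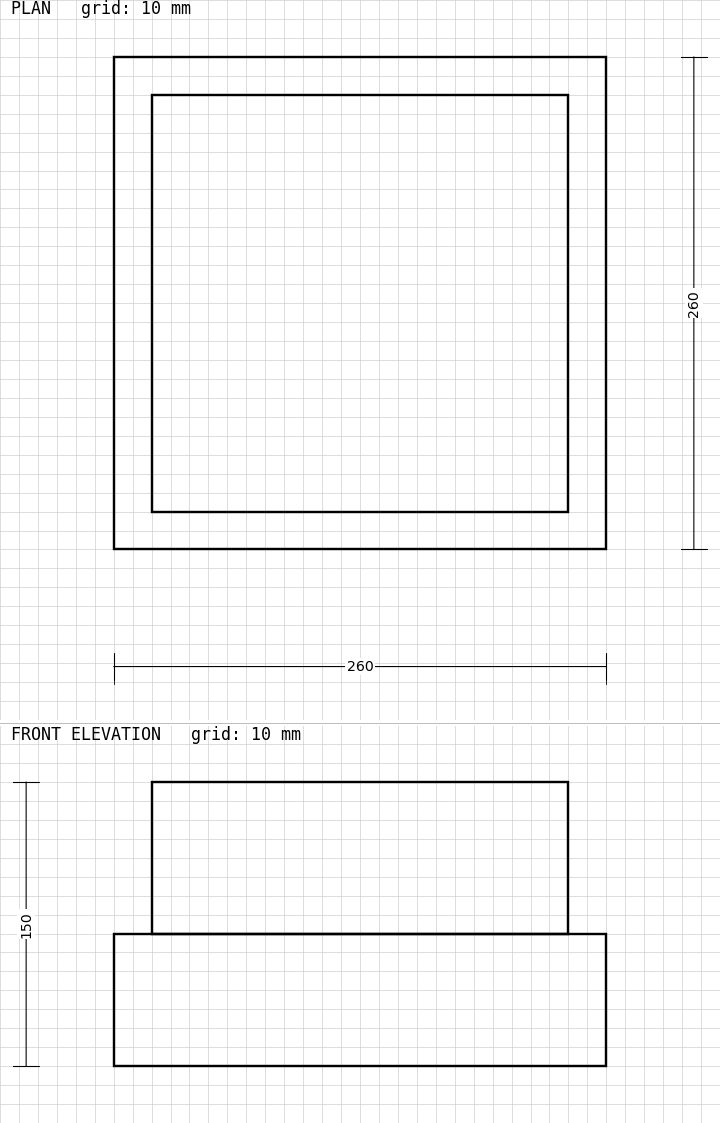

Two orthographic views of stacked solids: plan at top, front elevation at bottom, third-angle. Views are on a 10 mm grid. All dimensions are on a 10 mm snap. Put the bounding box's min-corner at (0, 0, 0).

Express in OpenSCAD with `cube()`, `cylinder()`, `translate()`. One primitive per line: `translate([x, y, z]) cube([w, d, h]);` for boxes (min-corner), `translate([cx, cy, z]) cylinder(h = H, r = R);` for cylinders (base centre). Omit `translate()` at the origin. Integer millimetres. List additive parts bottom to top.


cube([260, 260, 70]);
translate([20, 20, 70]) cube([220, 220, 80]);


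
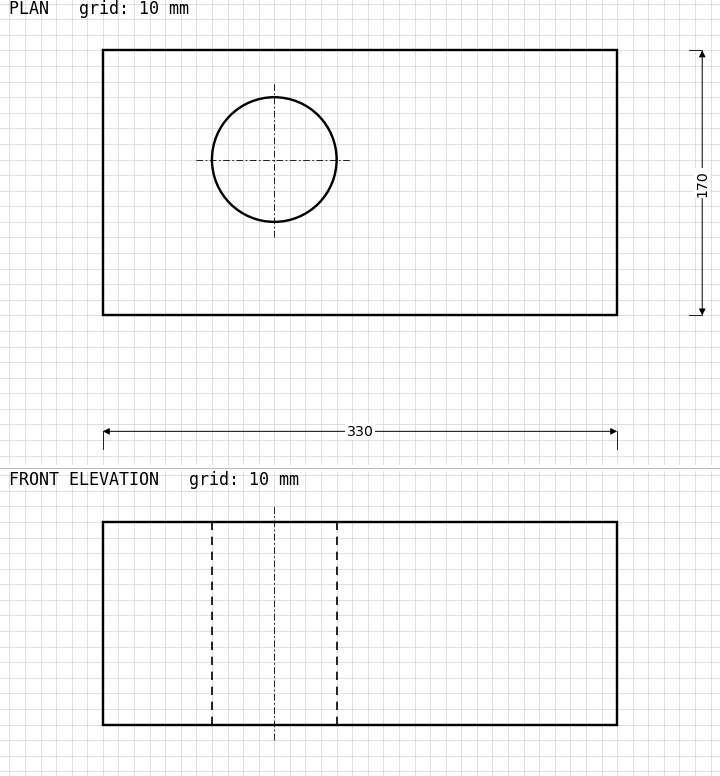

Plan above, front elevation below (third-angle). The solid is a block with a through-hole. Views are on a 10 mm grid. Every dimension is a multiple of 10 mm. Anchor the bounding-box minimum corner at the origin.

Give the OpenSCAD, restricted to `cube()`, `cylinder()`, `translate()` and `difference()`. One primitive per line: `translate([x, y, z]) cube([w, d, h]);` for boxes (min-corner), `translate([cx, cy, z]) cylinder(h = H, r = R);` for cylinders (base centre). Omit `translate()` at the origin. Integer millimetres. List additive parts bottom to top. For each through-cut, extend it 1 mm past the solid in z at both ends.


difference() {
  cube([330, 170, 130]);
  translate([110, 100, -1]) cylinder(h = 132, r = 40);
}


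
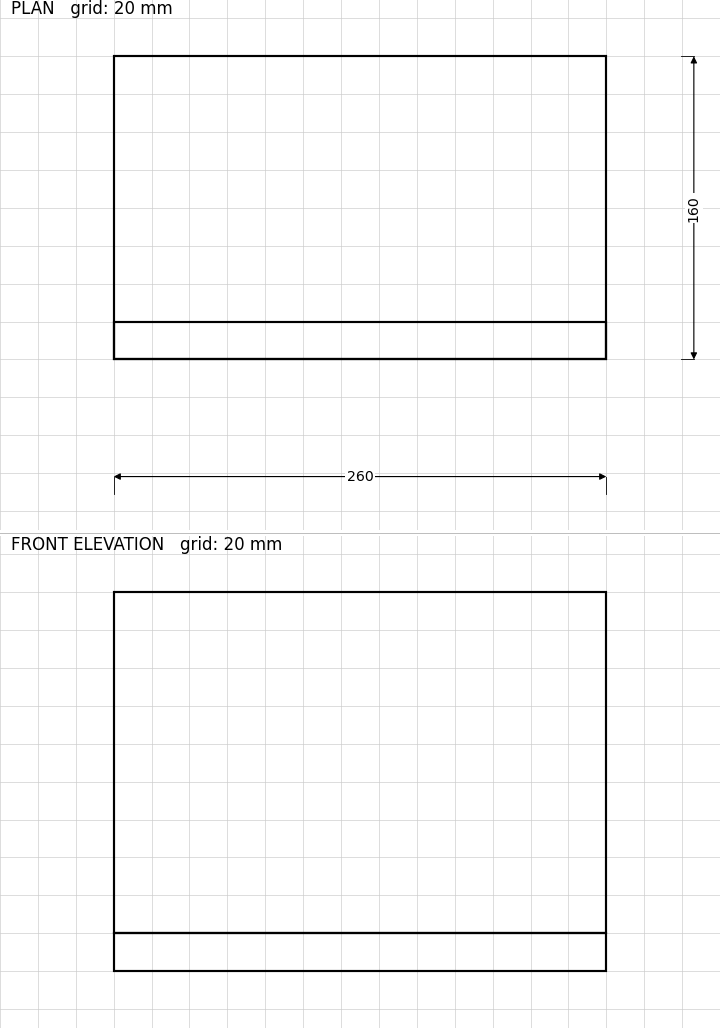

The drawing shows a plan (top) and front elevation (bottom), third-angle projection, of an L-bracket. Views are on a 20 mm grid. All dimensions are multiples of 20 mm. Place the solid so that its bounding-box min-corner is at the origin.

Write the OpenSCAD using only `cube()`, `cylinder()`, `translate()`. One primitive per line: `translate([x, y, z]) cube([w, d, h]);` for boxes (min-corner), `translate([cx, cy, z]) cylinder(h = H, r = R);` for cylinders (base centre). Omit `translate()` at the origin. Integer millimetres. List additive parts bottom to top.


cube([260, 160, 20]);
translate([0, 0, 20]) cube([260, 20, 180]);


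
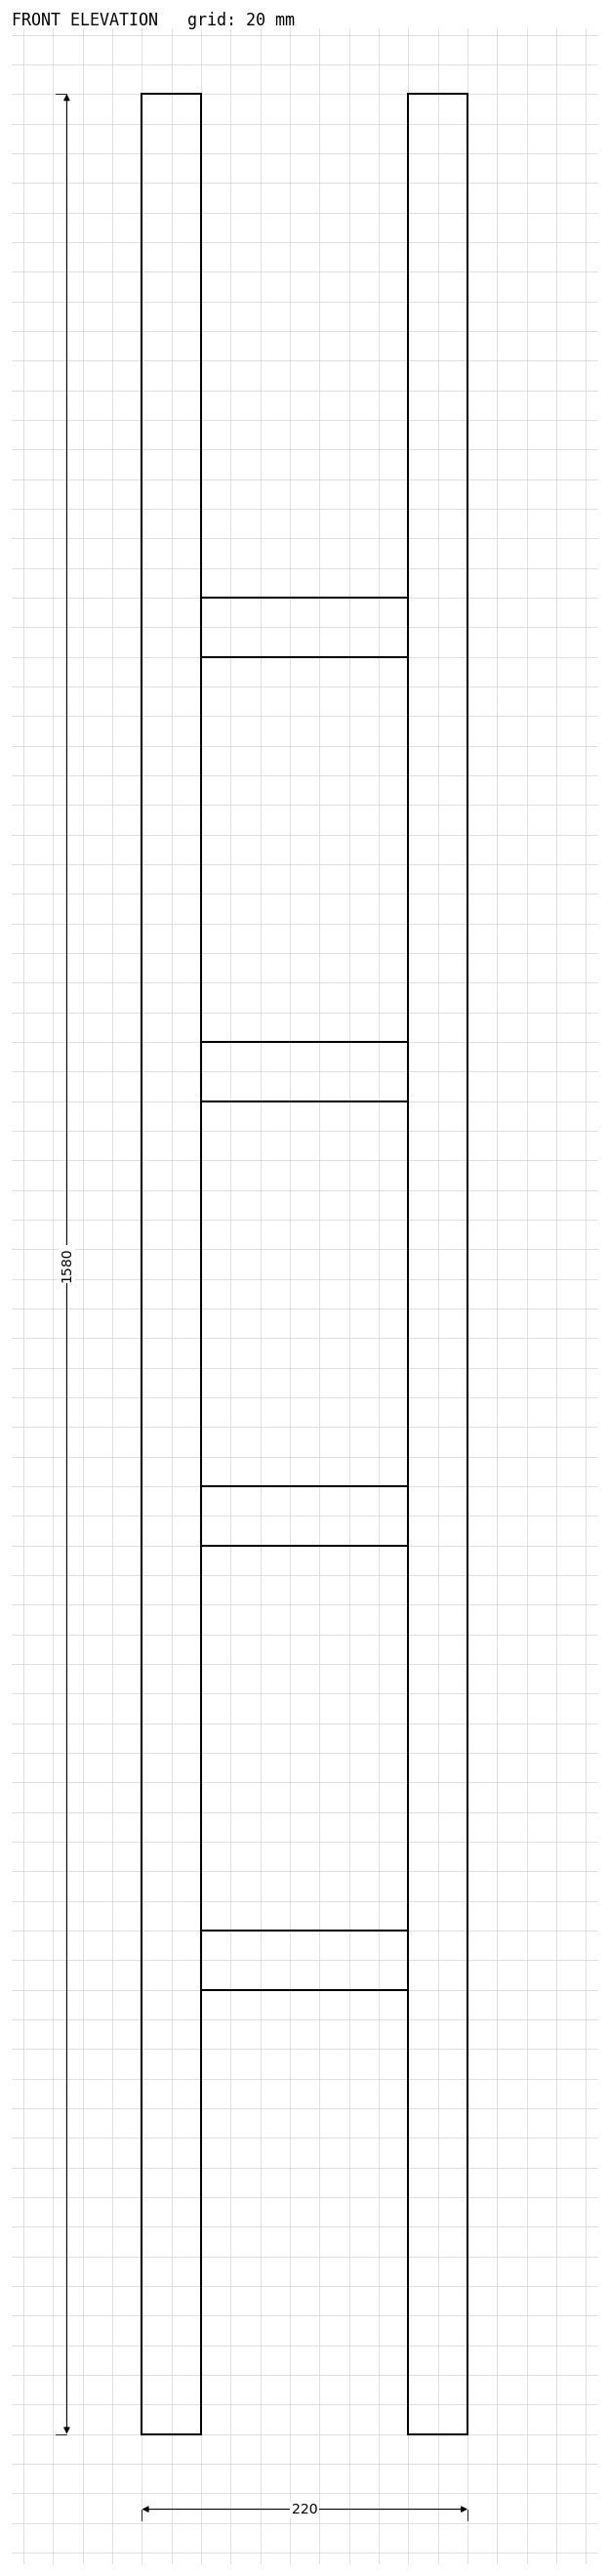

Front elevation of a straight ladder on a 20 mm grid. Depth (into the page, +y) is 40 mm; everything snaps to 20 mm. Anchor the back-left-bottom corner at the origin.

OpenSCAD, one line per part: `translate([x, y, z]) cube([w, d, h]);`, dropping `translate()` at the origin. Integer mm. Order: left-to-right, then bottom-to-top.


cube([40, 40, 1580]);
translate([40, 0, 300]) cube([140, 40, 40]);
translate([40, 0, 600]) cube([140, 40, 40]);
translate([40, 0, 900]) cube([140, 40, 40]);
translate([40, 0, 1200]) cube([140, 40, 40]);
translate([180, 0, 0]) cube([40, 40, 1580]);
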